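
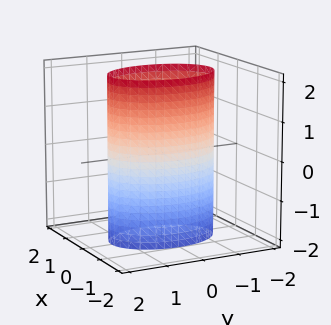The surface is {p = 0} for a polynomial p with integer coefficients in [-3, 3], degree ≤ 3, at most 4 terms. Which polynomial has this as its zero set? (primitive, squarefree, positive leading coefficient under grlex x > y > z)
2*x^2 + y^2 - 2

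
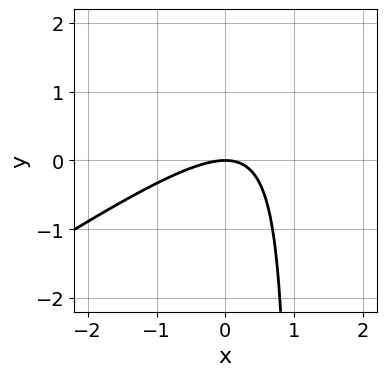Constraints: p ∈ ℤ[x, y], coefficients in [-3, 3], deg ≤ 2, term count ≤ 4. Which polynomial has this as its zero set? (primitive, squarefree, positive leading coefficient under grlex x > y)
2*x^2 - 3*x*y + 3*y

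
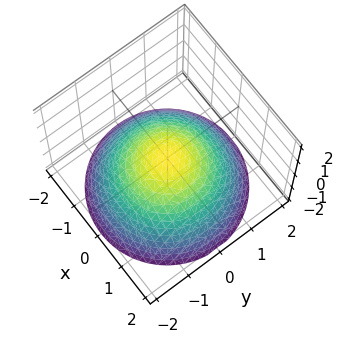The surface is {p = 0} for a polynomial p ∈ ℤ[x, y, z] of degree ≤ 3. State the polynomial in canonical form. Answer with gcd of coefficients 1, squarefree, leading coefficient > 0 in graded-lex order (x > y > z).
Degree: a single bowl opening along one axis; a quadric, so deg p = 2.
Symmetries: rotational symmetry about the z-axis ⇒ p depends on x, y only through x² + y².
Reading off the gridlines: one z-axis crossing is at z = 0; it crosses the x-axis at the gridline x = 0.
These observations pin down the coefficients.

x^2 + y^2 + 2*z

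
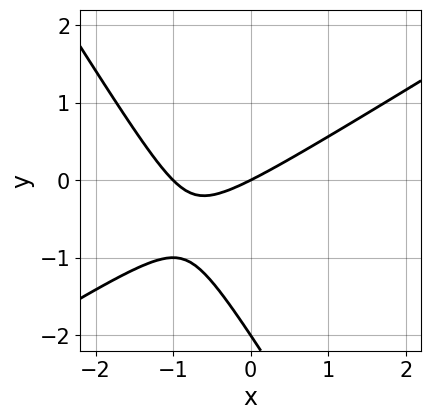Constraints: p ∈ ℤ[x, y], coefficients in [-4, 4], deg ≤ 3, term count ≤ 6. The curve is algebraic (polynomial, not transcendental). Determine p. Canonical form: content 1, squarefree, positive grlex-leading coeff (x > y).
x^2 - x*y - y^2 + x - 2*y

deg p = 2. A generic line meets the curve in up to 2 points.
Checking where it meets the axes: the y-axis gridline crossings are at y ∈ {-2, 0}; among the integer gridlines, it crosses the x-axis at x ∈ {-1, 0}.
These observations pin down the coefficients.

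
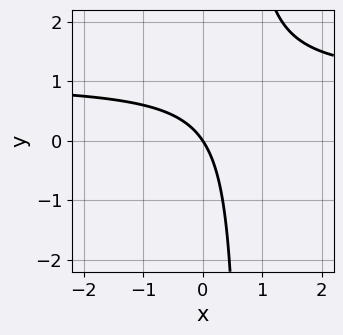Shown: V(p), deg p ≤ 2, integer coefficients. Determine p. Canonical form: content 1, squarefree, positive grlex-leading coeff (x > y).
3*x*y - 3*x - 2*y

First, deg p = 2.
Next, observable constraints: it crosses the y-axis at the gridline y = 0; one x-axis crossing is at x = 0.
Finally, putting this together gives p.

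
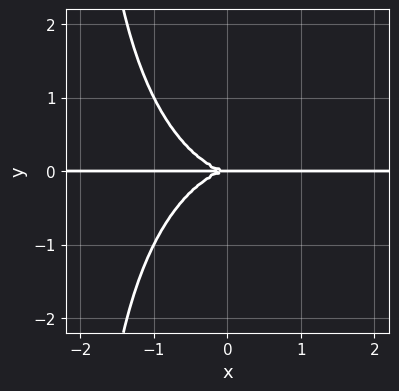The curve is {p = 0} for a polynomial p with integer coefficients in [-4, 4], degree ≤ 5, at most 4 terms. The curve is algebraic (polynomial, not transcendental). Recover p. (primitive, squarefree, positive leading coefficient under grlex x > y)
First, deg p = 4. No degree-3 curve has this shape.
Then, from the visible intercepts: the visible x-axis segment lies entirely on the curve; it crosses the y-axis at the gridline y = 0.
Finally, putting this together gives p.

x^3*y + x*y^3 + 2*y^3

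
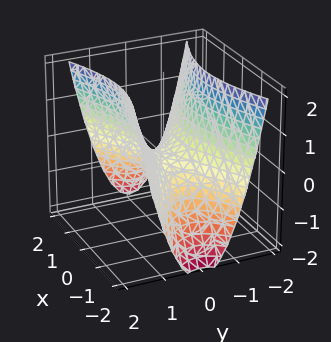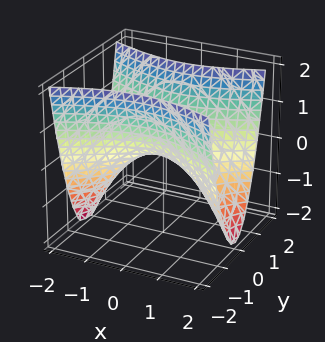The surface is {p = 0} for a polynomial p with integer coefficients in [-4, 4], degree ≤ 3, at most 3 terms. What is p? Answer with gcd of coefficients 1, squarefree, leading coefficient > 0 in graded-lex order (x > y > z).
x^2 - 3*y^2 + 2*z

deg p = 2.
Symmetries: the x ↦ −x reflection is a symmetry, so x appears only in even powers; the y ↦ −y reflection is a symmetry, so y appears only in even powers.
Observable constraints: one x-axis crossing is at x = 0; one z-axis crossing is at z = 0; it crosses the y-axis at the gridline y = 0.
Assembling these constraints gives the stated polynomial.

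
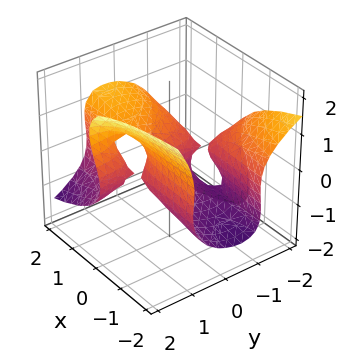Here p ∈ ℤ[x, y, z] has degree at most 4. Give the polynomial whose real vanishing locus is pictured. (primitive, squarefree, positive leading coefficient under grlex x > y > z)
deg p = 3.
Observable constraints: it crosses the x-axis at the gridline x = 0; it crosses the z-axis at the gridline z = 0.
These observations pin down the coefficients.

x*y^2 - y*z^2 + z^3 - x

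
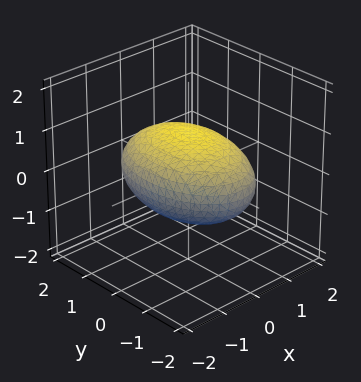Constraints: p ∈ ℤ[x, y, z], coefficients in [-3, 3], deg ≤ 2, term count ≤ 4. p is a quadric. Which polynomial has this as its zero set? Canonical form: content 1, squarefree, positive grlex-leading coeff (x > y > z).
2*x^2 + y^2 + 3*z^2 - 3

1. deg p = 2. A closed, bounded, convex surface; a quadric.
2. Symmetries: mirror symmetry y ↦ −y ⇒ only even powers of y; the z ↦ −z reflection is a symmetry, so z appears only in even powers; mirror symmetry x ↦ −x ⇒ only even powers of x.
3. Checking where it meets the axes: the z-axis gridline crossings are at z ∈ {-1, 1}.
4. These observations pin down the coefficients.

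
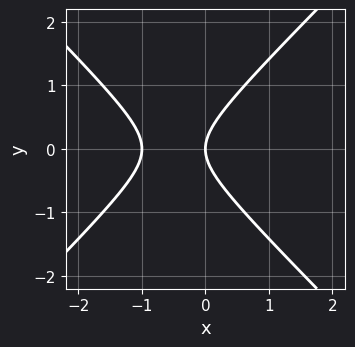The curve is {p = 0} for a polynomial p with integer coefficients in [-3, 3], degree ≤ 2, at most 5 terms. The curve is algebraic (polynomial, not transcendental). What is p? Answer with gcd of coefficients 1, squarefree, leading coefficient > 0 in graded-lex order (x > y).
Degree: the shape is more complex than any degree-1 curve, so deg p = 2.
Symmetries: mirror symmetry y ↦ −y ⇒ only even powers of y.
Against the integer gridlines: among the integer gridlines, it crosses the x-axis at x ∈ {-1, 0}; it crosses the y-axis at the gridline y = 0.
Fitting integer coefficients to these (and the overall shape) gives p.

x^2 - y^2 + x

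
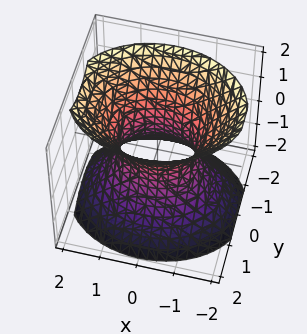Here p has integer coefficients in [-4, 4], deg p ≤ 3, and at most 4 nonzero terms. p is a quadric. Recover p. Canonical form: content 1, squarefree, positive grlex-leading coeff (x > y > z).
(a) deg p = 2. An hourglass — one-sheet hyperboloid; a quadric.
(b) Symmetries: the z ↦ −z reflection is a symmetry, so z appears only in even powers; it's symmetric under y → −y, forcing even powers of y; mirror symmetry x ↦ −x ⇒ only even powers of x.
(c) From the axis intercepts and sections: no z-intercept at any integer in the box; the x-axis gridline crossings are at x ∈ {-1, 1}.
(d) Fitting integer coefficients to these (and the overall shape) gives p.

2*x^2 + 3*y^2 - 2*z^2 - 2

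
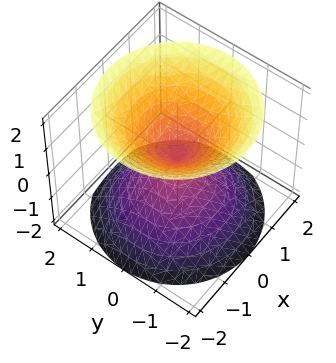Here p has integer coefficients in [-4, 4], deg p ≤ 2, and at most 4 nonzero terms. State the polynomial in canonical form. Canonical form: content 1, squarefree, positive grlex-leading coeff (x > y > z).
First, there are 2 components.
Next, the degree is 2 — two nappes meeting at a single point; a quadric.
Then, symmetries: mirror symmetry z ↦ −z ⇒ only even powers of z; rotational symmetry about the z-axis ⇒ p depends on x, y only through x² + y².
Then, against the integer gridlines: one y-axis crossing is at y = 0; it meets the x-axis at x = 0 (among the integer gridlines).
Finally, putting this together gives p.

x^2 + y^2 - z^2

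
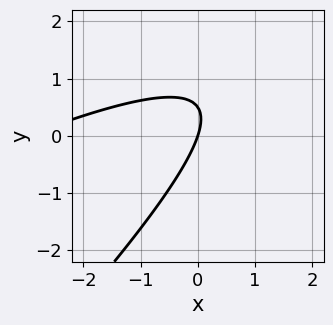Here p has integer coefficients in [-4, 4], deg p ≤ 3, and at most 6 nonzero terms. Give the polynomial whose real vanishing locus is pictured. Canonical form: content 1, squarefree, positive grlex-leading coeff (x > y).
First, deg p = 2.
Next, from the axis intercepts and sections: it crosses the y-axis at the gridline y = 0; one x-axis crossing is at x = 0.
Finally, solving for integer coefficients yields p as stated.

x^2 - 3*x*y + 2*y^2 + 3*x - y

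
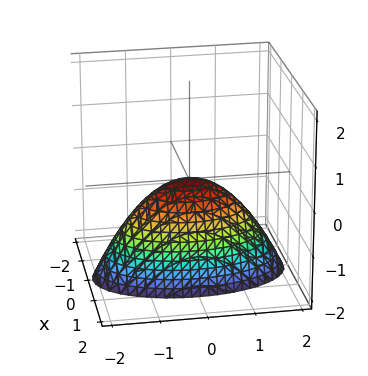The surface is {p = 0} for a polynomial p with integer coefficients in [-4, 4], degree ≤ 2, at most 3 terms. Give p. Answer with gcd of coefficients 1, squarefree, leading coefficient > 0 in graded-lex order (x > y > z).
3*x^2 + y^2 + 2*z

Degree: a paraboloid; a quadric, so deg p = 2.
Symmetries: the y ↦ −y reflection is a symmetry, so y appears only in even powers; the x ↦ −x reflection is a symmetry, so x appears only in even powers.
From the visible intercepts: it meets the x-axis at x = 0 (among the integer gridlines); one y-axis crossing is at y = 0; it meets the z-axis at z = 0 (among the integer gridlines).
Together with the visible shape, these determine p as stated.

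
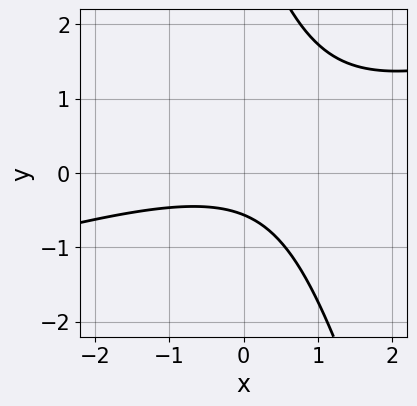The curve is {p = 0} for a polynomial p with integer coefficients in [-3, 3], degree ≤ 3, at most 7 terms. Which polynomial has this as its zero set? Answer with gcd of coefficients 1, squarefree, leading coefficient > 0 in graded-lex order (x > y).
x^2 - 3*x*y - y^2 + 3*y + 2

First, degree: the shape is more complex than any degree-1 curve, so deg p = 2.
Next, observable constraints: the curve avoids every integer x-axis point in the box.
Finally, these observations pin down the coefficients.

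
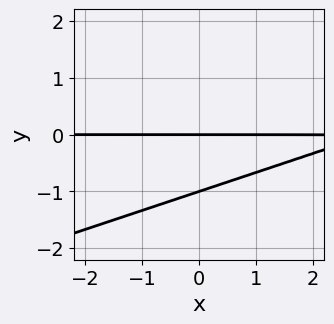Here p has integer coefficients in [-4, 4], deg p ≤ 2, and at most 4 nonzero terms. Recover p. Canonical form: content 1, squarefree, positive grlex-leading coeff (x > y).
x*y - 3*y^2 - 3*y

1. The degree is 2 — no degree-1 curve has this shape.
2. Against the integer gridlines: among the integer gridlines, it crosses the y-axis at y ∈ {-1, 0}; the visible x-axis segment lies entirely on the curve.
3. Matching integer coefficients to the picture gives p.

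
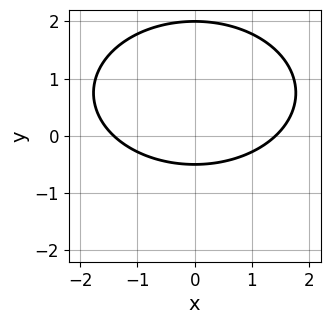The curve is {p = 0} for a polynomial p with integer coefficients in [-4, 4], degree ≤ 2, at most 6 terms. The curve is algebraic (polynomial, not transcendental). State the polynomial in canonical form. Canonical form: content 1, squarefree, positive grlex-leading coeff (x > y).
Degree: the shape is more complex than any degree-1 curve, so deg p = 2.
Symmetries: mirror symmetry x ↦ −x ⇒ only even powers of x.
Checking where it meets the axes: it meets the y-axis at y = 2 (among the integer gridlines).
Solving for integer coefficients yields p as stated.

x^2 + 2*y^2 - 3*y - 2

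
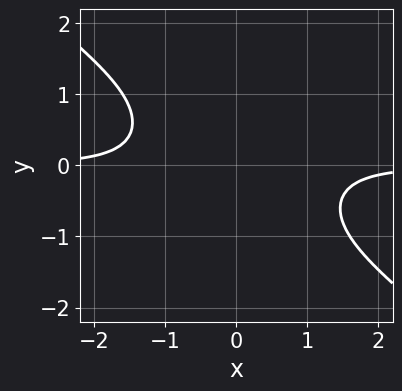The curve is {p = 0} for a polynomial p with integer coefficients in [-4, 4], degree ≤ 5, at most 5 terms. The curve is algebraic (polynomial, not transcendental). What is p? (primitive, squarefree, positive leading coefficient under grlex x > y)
First, degree: the shape is more complex than any degree-3 curve, so deg p = 4.
Next, checking where it meets the axes: no x-intercept at any integer in the box; the curve avoids every integer y-axis point in the box.
Finally, putting this together gives p.

3*x^3*y + 3*x^2*y^2 - x*y^3 + 3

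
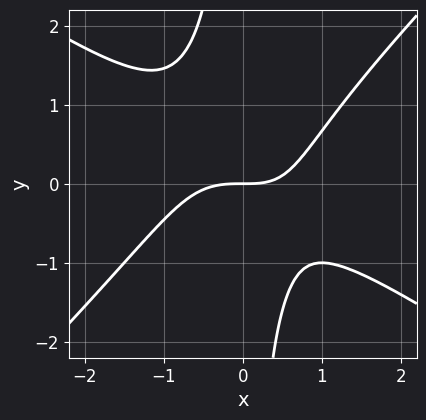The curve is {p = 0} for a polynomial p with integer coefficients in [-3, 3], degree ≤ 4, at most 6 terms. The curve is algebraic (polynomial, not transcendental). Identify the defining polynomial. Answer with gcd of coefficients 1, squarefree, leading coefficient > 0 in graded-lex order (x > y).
2*x^3 + x^2*y - 3*x*y^2 + x*y - 3*y

First, deg p = 3.
Next, observable constraints: it crosses the y-axis at the gridline y = 0; it meets the x-axis at x = 0 (among the integer gridlines).
Finally, together with the visible shape, these determine p as stated.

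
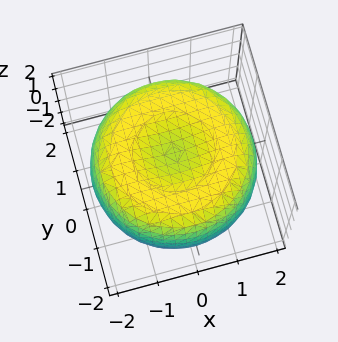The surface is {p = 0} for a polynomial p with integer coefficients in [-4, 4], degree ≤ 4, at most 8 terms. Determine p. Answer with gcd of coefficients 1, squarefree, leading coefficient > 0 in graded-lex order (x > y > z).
x^4 + 2*x^2*y^2 + y^4 - 3*x^2 - 3*y^2 + 3*z^2 - 3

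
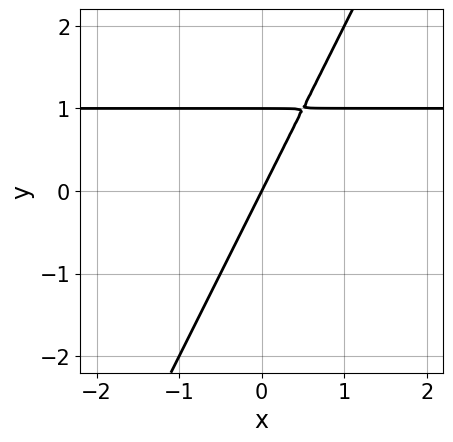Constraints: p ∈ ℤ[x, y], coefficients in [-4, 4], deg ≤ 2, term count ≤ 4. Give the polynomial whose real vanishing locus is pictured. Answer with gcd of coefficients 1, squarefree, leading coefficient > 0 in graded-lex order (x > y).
First, degree: a generic line meets the curve in up to 2 points, so deg p = 2.
Next, against the integer gridlines: the y-axis gridline crossings are at y ∈ {0, 1}; one x-axis crossing is at x = 0.
Finally, assembling these constraints gives the stated polynomial.

2*x*y - y^2 - 2*x + y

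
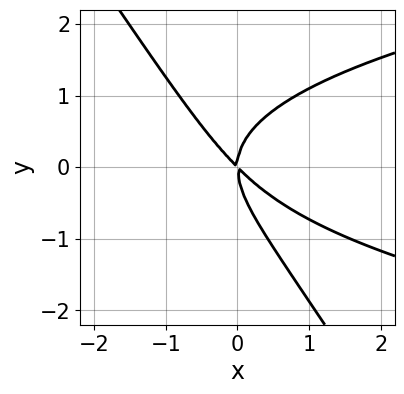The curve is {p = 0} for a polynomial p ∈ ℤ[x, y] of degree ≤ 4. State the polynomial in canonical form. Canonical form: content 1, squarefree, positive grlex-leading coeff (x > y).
1. deg p = 3. The shape is more complex than any degree-2 curve.
2. From the visible intercepts: one x-axis crossing is at x = 0; it crosses the y-axis at the gridline y = 0.
3. Putting this together gives p.

3*x*y^2 + 2*y^3 - 3*x^2 - 3*x*y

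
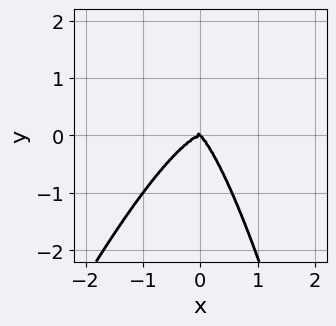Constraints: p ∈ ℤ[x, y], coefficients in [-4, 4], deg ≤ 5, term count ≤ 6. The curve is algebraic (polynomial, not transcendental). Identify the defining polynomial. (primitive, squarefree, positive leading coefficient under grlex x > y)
3*x^4 - x^3*y + x*y^2 + y^3

First, the degree is 4 — a generic line meets the curve in up to 4 points.
Next, checking where it meets the axes: it crosses the x-axis at the gridline x = 0; one y-axis crossing is at y = 0.
Finally, putting this together gives p.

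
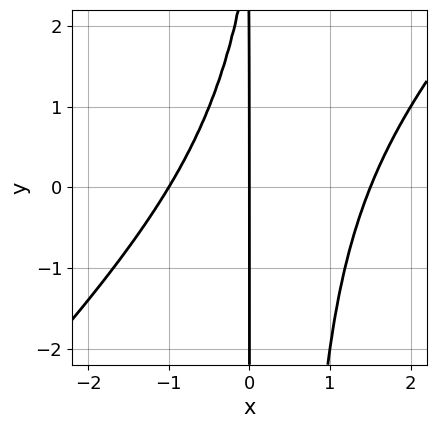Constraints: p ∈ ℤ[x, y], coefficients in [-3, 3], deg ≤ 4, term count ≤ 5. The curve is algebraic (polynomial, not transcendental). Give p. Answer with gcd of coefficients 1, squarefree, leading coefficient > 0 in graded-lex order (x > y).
(a) Degree: no degree-2 curve has this shape, so deg p = 3.
(b) From the visible intercepts: the visible y-axis segment lies entirely on the curve; among the integer gridlines, it crosses the x-axis at x ∈ {-1, 0}.
(c) Together with the visible shape, these determine p as stated.

2*x^3 - 2*x^2*y - x^2 + x*y - 3*x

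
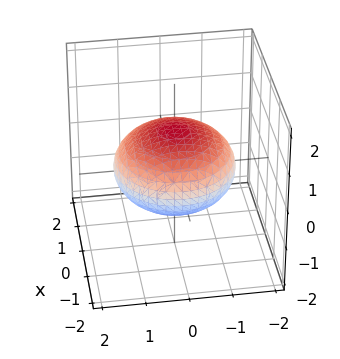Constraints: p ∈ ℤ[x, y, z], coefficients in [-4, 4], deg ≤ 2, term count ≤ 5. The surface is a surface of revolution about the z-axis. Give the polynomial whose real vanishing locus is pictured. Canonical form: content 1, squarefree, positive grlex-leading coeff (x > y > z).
x^2 + y^2 + 2*z^2 - 2

(a) deg p = 2. No degree-1 surface has this shape.
(b) Symmetry: the z-axis is an axis of rotation, so x and y enter only as x² + y².
(c) Against the integer gridlines: the z-axis gridline crossings are at z ∈ {-1, 1}; a circular section at z = 0 has radius between 1 and 2.
(d) Solving for integer coefficients yields p as stated.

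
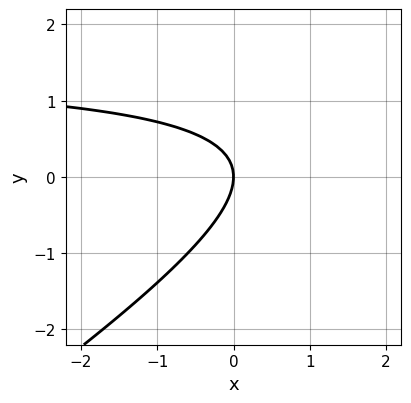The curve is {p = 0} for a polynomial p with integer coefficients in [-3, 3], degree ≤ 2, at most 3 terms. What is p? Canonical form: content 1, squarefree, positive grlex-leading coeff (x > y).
The degree is 2 — a generic line meets the curve in up to 2 points.
From the axis intercepts and sections: it crosses the y-axis at the gridline y = 0; it meets the x-axis at x = 0 (among the integer gridlines).
Together with the visible shape, these determine p as stated.

2*x*y - 3*y^2 - 3*x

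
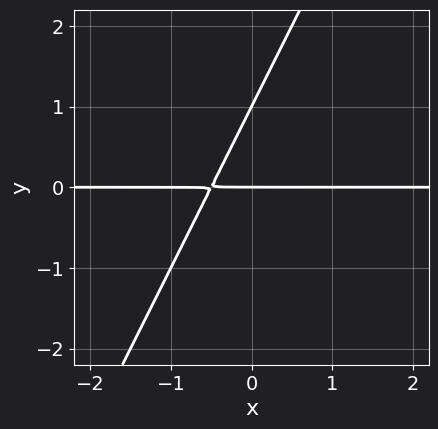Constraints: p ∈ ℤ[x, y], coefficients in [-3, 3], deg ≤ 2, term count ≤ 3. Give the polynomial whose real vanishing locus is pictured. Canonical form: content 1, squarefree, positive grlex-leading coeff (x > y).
2*x*y - y^2 + y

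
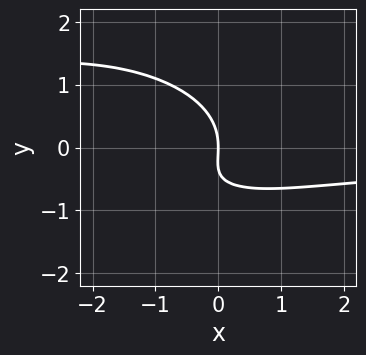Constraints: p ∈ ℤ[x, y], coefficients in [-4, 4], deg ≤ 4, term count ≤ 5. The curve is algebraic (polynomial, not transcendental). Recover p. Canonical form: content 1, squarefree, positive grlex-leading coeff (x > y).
deg p = 3. No degree-2 curve has this shape.
Observable constraints: one y-axis crossing is at y = 0; it meets the x-axis at x = 0 (among the integer gridlines).
These observations pin down the coefficients.

x^2*y + 3*y^3 + 3*x*y + y^2 + 3*x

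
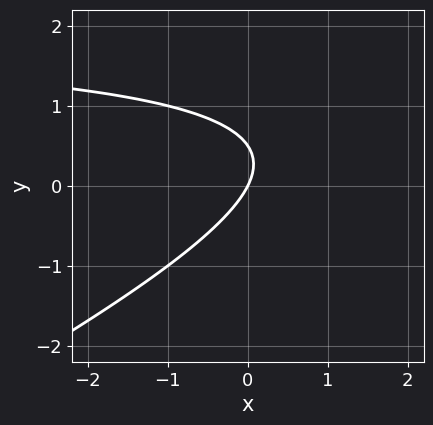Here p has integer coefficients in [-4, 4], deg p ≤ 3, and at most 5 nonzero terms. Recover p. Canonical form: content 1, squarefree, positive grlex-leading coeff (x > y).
First, deg p = 2. A generic line meets the curve in up to 2 points.
Then, against the integer gridlines: it crosses the y-axis at the gridline y = 0; one x-axis crossing is at x = 0.
Finally, the integer polynomial consistent with all of this is the stated p.

x*y - 2*y^2 - 2*x + y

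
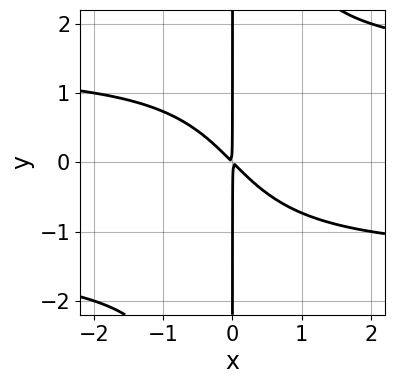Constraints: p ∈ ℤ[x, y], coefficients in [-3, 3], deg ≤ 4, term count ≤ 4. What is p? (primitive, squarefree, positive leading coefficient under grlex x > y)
First, the degree is 4 — no degree-3 curve has this shape.
Next, against the integer gridlines: the visible y-axis segment lies entirely on the curve.
Finally, matching integer coefficients to the picture gives p.

x^2*y^2 - 2*x^2 - 2*x*y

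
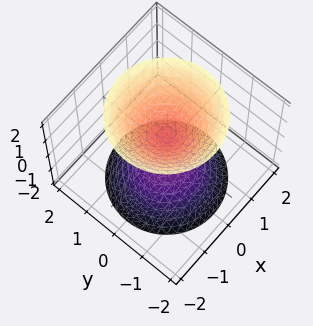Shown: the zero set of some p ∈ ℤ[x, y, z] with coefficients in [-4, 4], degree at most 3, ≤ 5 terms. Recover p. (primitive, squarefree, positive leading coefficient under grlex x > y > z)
First, I count 2 distinct pieces. They look like related sheets of one shape, so recover p as a whole.
Then, the degree is 2 — no degree-1 surface has this shape.
Then, by symmetry, every cross-section ⟂ z is a circle, so x, y appear only via x² + y².
Next, reading off the gridlines: the surface avoids every integer x-axis point in the box; it misses every integer gridline on the y-axis.
Finally, fitting integer coefficients to these (and the overall shape) gives p.

3*x^2 + 3*y^2 - 2*z^2 + 1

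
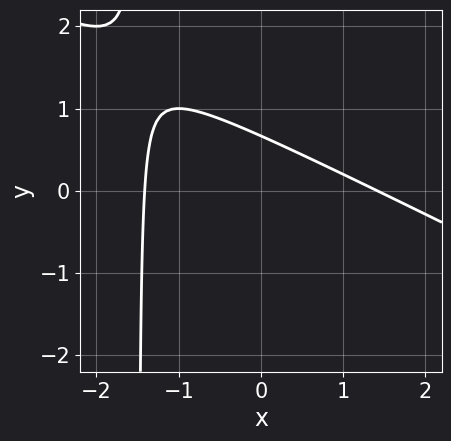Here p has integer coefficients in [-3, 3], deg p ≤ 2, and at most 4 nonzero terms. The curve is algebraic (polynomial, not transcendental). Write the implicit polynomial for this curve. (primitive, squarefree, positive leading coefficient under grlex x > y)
x^2 + 2*x*y + 3*y - 2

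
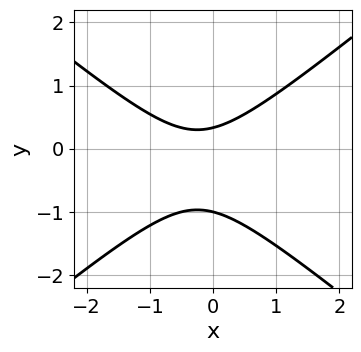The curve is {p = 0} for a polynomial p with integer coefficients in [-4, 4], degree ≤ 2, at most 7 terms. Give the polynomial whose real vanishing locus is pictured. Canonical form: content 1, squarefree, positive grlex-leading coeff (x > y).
1. The degree is 2 — the shape is more complex than any degree-1 curve.
2. Reading off the gridlines: it misses every integer gridline on the x-axis; it meets the y-axis at y = -1 (among the integer gridlines).
3. Putting this together gives p.

2*x^2 - 3*y^2 + x - 2*y + 1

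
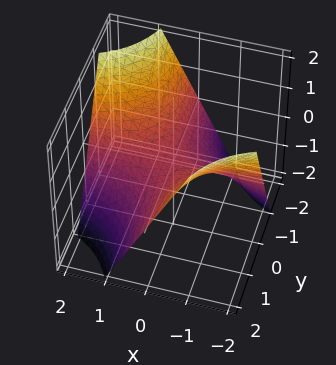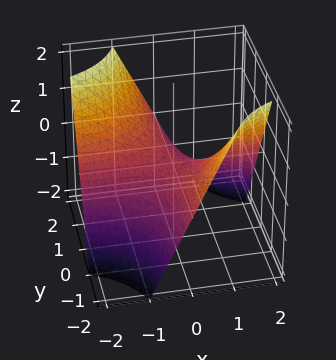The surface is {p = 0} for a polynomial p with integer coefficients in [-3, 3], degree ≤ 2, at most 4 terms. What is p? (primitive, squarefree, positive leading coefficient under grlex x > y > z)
First, deg p = 2. A saddle surface; a quadric.
Next, checking where it meets the axes: the visible x-axis segment lies entirely on the surface; it meets the z-axis at z = 0 (among the integer gridlines).
Finally, together with the visible shape, these determine p as stated. Check: (0, 2, 0) on the y-axis lies on the surface, and p(0, 2, 0) = 0. ✓

x*y + z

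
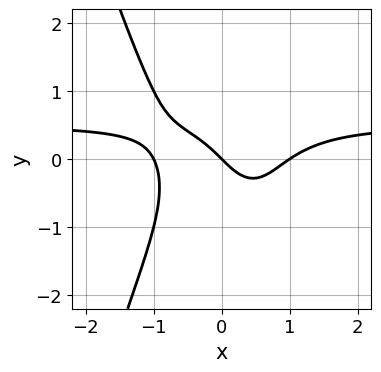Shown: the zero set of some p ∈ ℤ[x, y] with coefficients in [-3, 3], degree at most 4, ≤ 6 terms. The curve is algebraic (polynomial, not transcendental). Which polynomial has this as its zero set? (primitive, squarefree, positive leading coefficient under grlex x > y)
Degree: the shape is more complex than any degree-3 curve, so deg p = 4.
From the axis intercepts and sections: it crosses the y-axis at the gridline y = 0; among the integer gridlines, it crosses the x-axis at x ∈ {-1, 0, 1}.
Together with the visible shape, these determine p as stated.

2*x^3*y - x^3 + y^3 + x + y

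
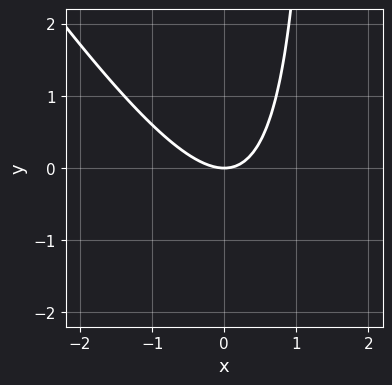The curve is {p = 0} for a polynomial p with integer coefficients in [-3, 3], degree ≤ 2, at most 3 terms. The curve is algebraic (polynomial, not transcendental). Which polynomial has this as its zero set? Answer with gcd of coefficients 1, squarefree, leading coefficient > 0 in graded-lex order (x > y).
3*x^2 + 2*x*y - 3*y

Degree: the shape is more complex than any degree-1 curve, so deg p = 2.
Against the integer gridlines: it meets the x-axis at x = 0 (among the integer gridlines); one y-axis crossing is at y = 0.
Assembling these constraints gives the stated polynomial.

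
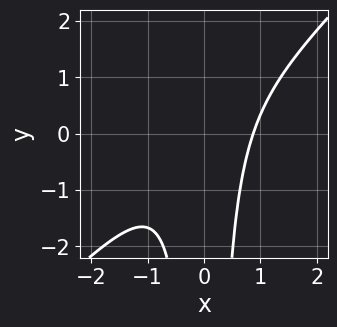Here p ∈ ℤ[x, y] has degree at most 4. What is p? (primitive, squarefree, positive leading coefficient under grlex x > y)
3*x^3 - 3*x^2*y - 2

First, degree: a generic line meets the curve in up to 3 points, so deg p = 3.
Then, observable constraints: it misses every integer gridline on the y-axis.
Finally, these observations pin down the coefficients.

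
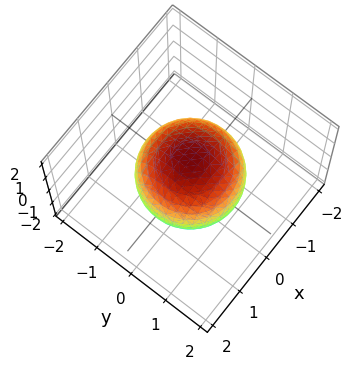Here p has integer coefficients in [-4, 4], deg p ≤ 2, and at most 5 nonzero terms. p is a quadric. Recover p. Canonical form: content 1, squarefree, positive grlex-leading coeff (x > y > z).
1. deg p = 2. Bounded and convex; a quadric.
2. By symmetry, every cross-section ⟂ z is a circle, so x, y appear only via x² + y²; mirror symmetry z ↦ −z ⇒ only even powers of z.
3. Against the integer gridlines: a circular section at z = 0 has radius between 1 and 2.
4. Putting this together gives p.

2*x^2 + 2*y^2 + 2*z^2 - 3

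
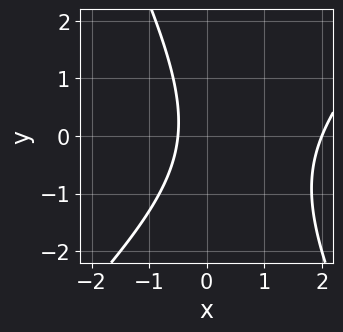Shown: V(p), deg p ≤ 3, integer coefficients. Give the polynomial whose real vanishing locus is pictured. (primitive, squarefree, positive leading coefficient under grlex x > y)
1. Degree: the shape is more complex than any degree-1 curve, so deg p = 2.
2. Observable constraints: it meets the x-axis at x = 2 (among the integer gridlines); the curve avoids every integer y-axis point in the box.
3. Assembling these constraints gives the stated polynomial.

2*x^2 - x*y - y^2 - 3*x - 2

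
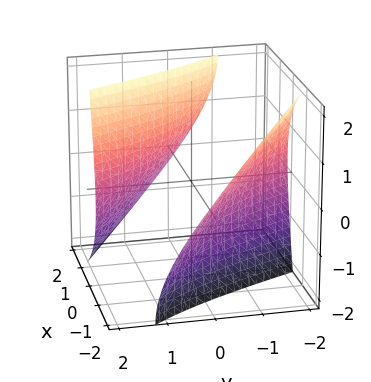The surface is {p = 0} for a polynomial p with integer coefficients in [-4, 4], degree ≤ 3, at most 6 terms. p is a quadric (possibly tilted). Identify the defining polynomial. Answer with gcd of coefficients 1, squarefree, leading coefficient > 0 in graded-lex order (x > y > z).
x^2 + 3*x*y + 2*x*z + y^2 - z^2 - 3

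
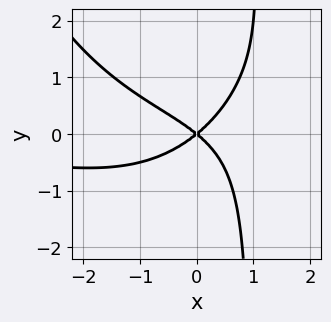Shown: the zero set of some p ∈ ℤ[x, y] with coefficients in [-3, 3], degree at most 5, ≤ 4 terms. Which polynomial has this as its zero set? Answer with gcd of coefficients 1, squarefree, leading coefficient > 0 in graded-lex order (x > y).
x^3*y - 3*x*y^2 - 2*x^2 + 3*y^2

First, the degree is 4 — the shape is more complex than any degree-3 curve.
Then, against the integer gridlines: one x-axis crossing is at x = 0; it meets the y-axis at y = 0 (among the integer gridlines).
Finally, matching integer coefficients to the picture gives p.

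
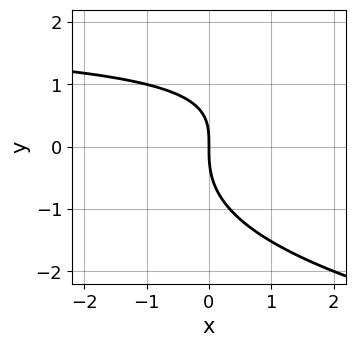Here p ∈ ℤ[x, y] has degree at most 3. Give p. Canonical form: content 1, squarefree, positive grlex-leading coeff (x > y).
y^3 - x*y + 2*x

deg p = 3.
From the visible intercepts: it crosses the x-axis at the gridline x = 0; one y-axis crossing is at y = 0.
The integer polynomial consistent with all of this is the stated p.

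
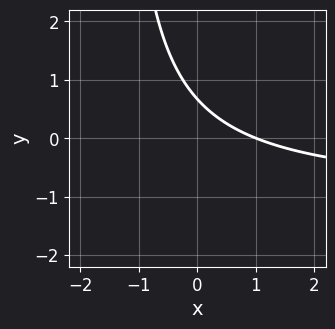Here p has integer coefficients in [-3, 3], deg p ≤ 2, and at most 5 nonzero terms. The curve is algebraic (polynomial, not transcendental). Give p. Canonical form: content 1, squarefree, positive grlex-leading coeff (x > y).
First, deg p = 2. No degree-1 curve has this shape.
Then, observable constraints: it crosses the x-axis at the gridline x = 1.
Finally, the integer polynomial consistent with all of this is the stated p.

2*x*y + 2*x + 3*y - 2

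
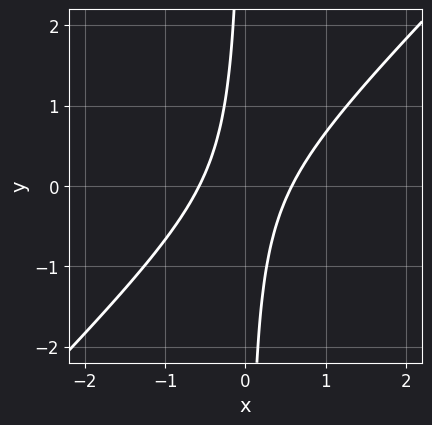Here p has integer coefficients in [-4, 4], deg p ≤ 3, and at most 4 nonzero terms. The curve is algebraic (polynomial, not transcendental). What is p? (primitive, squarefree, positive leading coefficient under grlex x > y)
(a) deg p = 2. A generic line meets the curve in up to 2 points.
(b) From the visible intercepts: no y-intercept at any integer in the box.
(c) Assembling these constraints gives the stated polynomial.

3*x^2 - 3*x*y - 1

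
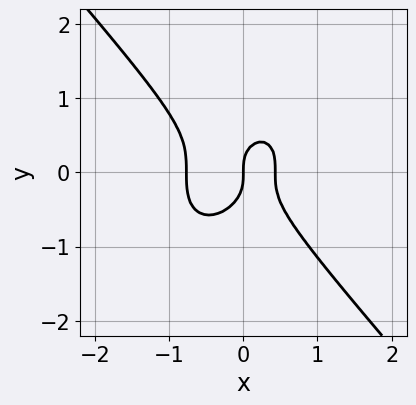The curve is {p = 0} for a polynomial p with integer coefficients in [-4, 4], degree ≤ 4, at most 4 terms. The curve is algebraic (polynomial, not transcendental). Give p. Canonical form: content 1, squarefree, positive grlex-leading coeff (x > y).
3*x^3 + 2*y^3 + x^2 - x

1. The degree is 3 — the shape is more complex than any degree-2 curve.
2. Observable constraints: it meets the x-axis at x = 0 (among the integer gridlines); it crosses the y-axis at the gridline y = 0.
3. Fitting integer coefficients to these (and the overall shape) gives p.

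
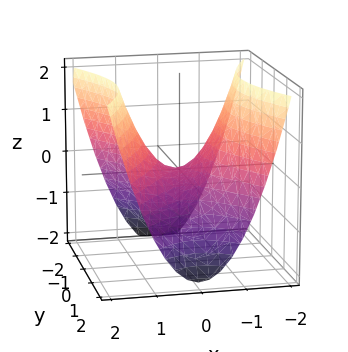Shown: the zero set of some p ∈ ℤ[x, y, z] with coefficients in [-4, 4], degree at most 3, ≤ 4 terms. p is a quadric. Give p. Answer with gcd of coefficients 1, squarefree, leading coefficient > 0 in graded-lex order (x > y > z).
2*x^2 - y^2 - 2*z

First, deg p = 2.
Next, symmetries: the x ↦ −x reflection is a symmetry, so x appears only in even powers; mirror symmetry y ↦ −y ⇒ only even powers of y.
Next, against the integer gridlines: it crosses the z-axis at the gridline z = 0; one x-axis crossing is at x = 0; it crosses the y-axis at the gridline y = 0.
Finally, fitting integer coefficients to these (and the overall shape) gives p.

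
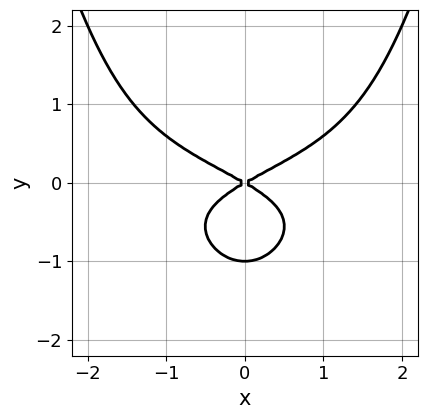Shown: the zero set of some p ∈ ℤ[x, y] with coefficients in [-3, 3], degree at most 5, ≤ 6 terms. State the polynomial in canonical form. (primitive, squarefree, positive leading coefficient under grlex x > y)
2*x^2*y^2 - 3*y^3 + x^2 - 3*y^2

1. The degree is 4 — the shape is more complex than any degree-3 curve.
2. Symmetries: it's symmetric under x → −x, forcing even powers of x.
3. From the axis intercepts and sections: one x-axis crossing is at x = 0; among the integer gridlines, it crosses the y-axis at y ∈ {-1, 0}.
4. The integer polynomial consistent with all of this is the stated p.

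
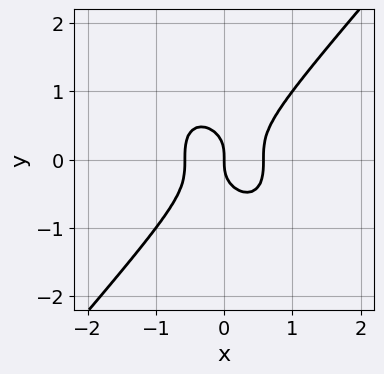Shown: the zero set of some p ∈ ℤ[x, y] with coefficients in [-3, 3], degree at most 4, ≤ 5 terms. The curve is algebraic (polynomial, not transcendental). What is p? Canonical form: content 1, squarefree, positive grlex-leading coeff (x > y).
3*x^3 - 2*y^3 - x

(a) deg p = 3. A generic line meets the curve in up to 3 points.
(b) From the visible intercepts: it crosses the y-axis at the gridline y = 0; one x-axis crossing is at x = 0.
(c) The integer polynomial consistent with all of this is the stated p.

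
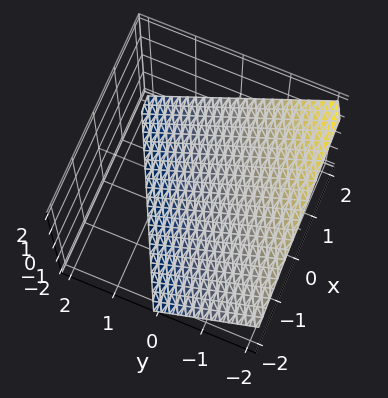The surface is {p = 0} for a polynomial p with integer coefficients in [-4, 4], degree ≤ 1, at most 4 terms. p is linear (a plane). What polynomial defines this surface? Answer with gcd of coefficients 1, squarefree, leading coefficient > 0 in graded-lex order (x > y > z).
(a) deg p = 1. Every cross-section is a straight line — this is a plane.
(b) Against the integer gridlines: it meets the z-axis at z = -1 (among the integer gridlines); it crosses the y-axis at the gridline y = -1; one x-axis crossing is at x = 2.
(c) Assembling these constraints gives the stated polynomial.

x - 2*y - 2*z - 2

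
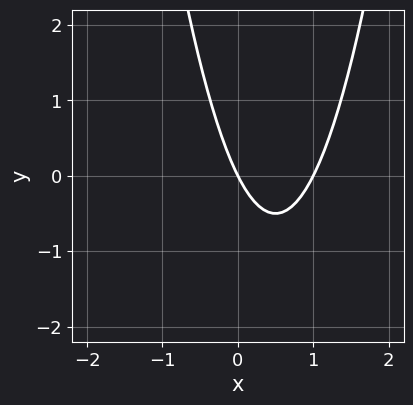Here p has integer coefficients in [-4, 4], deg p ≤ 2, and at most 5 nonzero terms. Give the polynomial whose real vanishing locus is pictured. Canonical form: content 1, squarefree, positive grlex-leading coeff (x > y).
2*x^2 - 2*x - y

1. The degree is 2 — no degree-1 curve has this shape.
2. Observable constraints: among the integer gridlines, it crosses the x-axis at x ∈ {0, 1}; it crosses the y-axis at the gridline y = 0.
3. Solving for integer coefficients yields p as stated.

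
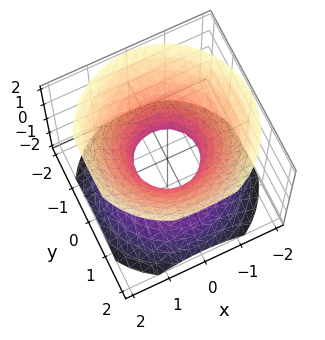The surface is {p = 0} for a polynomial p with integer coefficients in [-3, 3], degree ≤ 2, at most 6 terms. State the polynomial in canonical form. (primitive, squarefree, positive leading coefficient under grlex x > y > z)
3*x^2 + 3*y^2 - 3*z^2 - 2

First, deg p = 2. One connected sheet with a waist; a quadric.
Then, symmetries: the surface is invariant under rotation about z: p = q(x² + y², z); it's symmetric under z → −z, forcing even powers of z.
Then, from the visible intercepts: a circular section at z = 1 has radius between 1 and 2; no z-intercept at any integer in the box.
Finally, the integer polynomial consistent with all of this is the stated p.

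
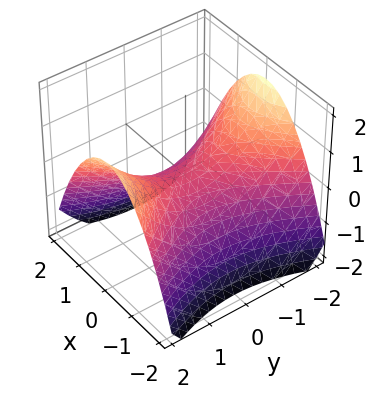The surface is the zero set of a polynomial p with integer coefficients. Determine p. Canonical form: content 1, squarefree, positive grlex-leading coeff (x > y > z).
2*x^2 - y^2 + 3*z

First, deg p = 2. A saddle surface; a quadric.
Next, symmetries: the x ↦ −x reflection is a symmetry, so x appears only in even powers; the y ↦ −y reflection is a symmetry, so y appears only in even powers.
Then, observable constraints: it crosses the z-axis at the gridline z = 0; it crosses the x-axis at the gridline x = 0; it meets the y-axis at y = 0 (among the integer gridlines).
Finally, these observations pin down the coefficients.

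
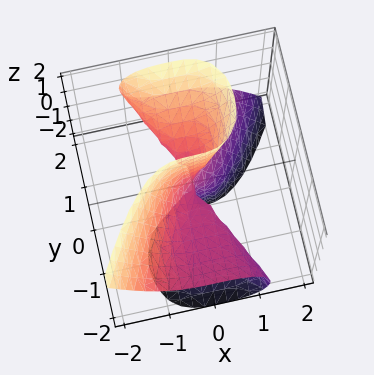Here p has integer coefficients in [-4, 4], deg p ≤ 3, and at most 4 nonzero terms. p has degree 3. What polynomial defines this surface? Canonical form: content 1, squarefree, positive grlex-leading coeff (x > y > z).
3*x^3 + 2*y^2*z - 2*y*z^2

1. deg p = 3.
2. Observable constraints: every point of the z-axis in the box is on the surface; every point of the y-axis in the box is on the surface; one x-axis crossing is at x = 0.
3. Matching integer coefficients to the picture gives p.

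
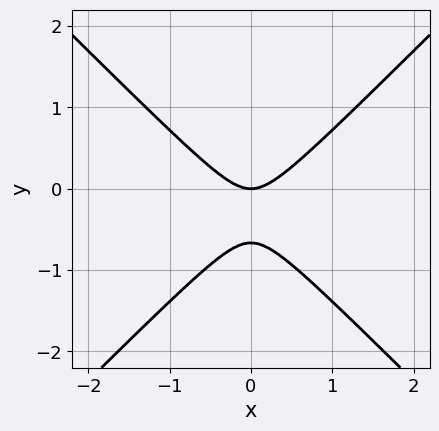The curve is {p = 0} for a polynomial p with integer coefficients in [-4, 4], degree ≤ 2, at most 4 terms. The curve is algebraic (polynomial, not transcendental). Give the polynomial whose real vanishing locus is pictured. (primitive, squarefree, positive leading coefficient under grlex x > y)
3*x^2 - 3*y^2 - 2*y

1. The degree is 2 — no degree-1 curve has this shape.
2. Symmetries: mirror symmetry x ↦ −x ⇒ only even powers of x.
3. Observable constraints: it meets the x-axis at x = 0 (among the integer gridlines); it crosses the y-axis at the gridline y = 0.
4. These observations pin down the coefficients.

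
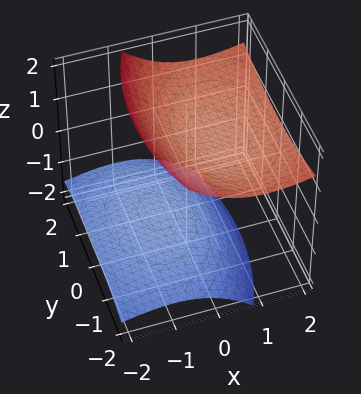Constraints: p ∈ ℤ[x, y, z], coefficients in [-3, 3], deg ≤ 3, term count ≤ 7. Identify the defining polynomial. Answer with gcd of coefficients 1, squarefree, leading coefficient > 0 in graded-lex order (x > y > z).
2*x^2 - 3*x*z + y^2 - 3*z^2 + 3

First, there are 2 components.
Then, the degree is 2 — a generic line meets the surface in up to 2 points.
Next, reading off the gridlines: among the integer gridlines, it crosses the z-axis at z ∈ {-1, 1}; no y-intercept at any integer in the box.
Finally, the integer polynomial consistent with all of this is the stated p.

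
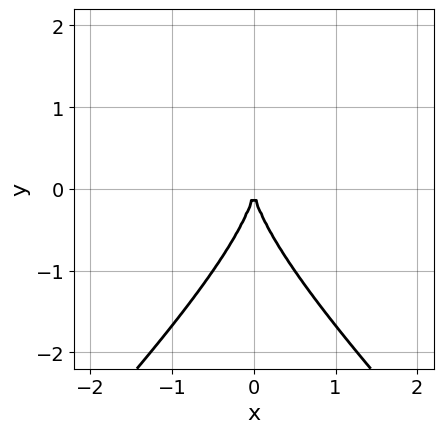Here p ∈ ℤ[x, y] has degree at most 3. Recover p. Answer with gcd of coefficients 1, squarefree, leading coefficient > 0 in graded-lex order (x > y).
deg p = 3. A generic line meets the curve in up to 3 points.
Symmetries: it's symmetric under x → −x, forcing even powers of x.
Observable constraints: one x-axis crossing is at x = 0; one y-axis crossing is at y = 0.
Solving for integer coefficients yields p as stated.

x^2*y - y^3 - 3*x^2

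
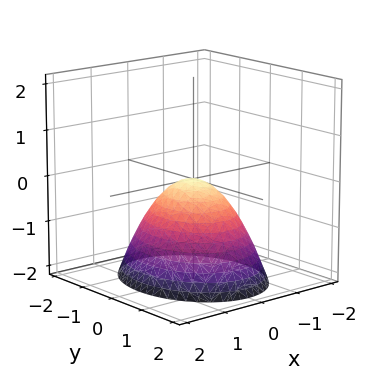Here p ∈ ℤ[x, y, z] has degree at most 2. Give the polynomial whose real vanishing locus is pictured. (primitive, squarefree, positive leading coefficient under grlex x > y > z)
3*x^2 + 2*y^2 + 3*z

(a) The degree is 2 — a single bowl opening along one axis; a quadric.
(b) Symmetries: the x ↦ −x reflection is a symmetry, so x appears only in even powers; the y ↦ −y reflection is a symmetry, so y appears only in even powers.
(c) Reading off the gridlines: it meets the x-axis at x = 0 (among the integer gridlines); it crosses the y-axis at the gridline y = 0.
(d) These observations pin down the coefficients.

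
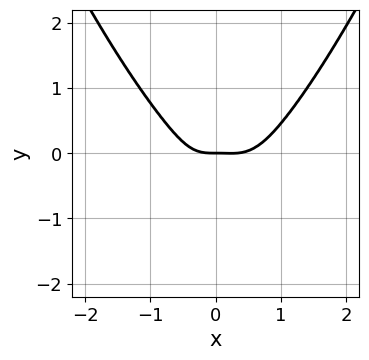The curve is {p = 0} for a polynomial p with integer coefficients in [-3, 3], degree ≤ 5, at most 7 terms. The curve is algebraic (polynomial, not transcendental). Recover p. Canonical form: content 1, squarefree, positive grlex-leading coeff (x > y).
Degree: the shape is more complex than any degree-3 curve, so deg p = 4.
Reading off the gridlines: it meets the y-axis at y = 0 (among the integer gridlines); it crosses the x-axis at the gridline x = 0.
Assembling these constraints gives the stated polynomial.

3*x^4 - x^3 - 3*x^2*y - 2*y^3 - y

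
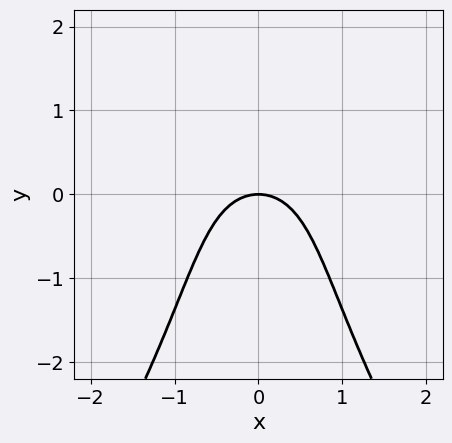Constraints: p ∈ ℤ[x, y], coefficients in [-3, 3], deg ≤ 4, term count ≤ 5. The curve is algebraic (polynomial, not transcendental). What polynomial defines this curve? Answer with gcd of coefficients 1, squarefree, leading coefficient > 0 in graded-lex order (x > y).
First, the degree is 4 — no degree-3 curve has this shape.
Next, symmetries: the x ↦ −x reflection is a symmetry, so x appears only in even powers.
Next, checking where it meets the axes: it meets the x-axis at x = 0 (among the integer gridlines); it meets the y-axis at y = 0 (among the integer gridlines).
Finally, putting this together gives p.

3*x^4 - x^2*y^2 + 3*x^2 + 3*y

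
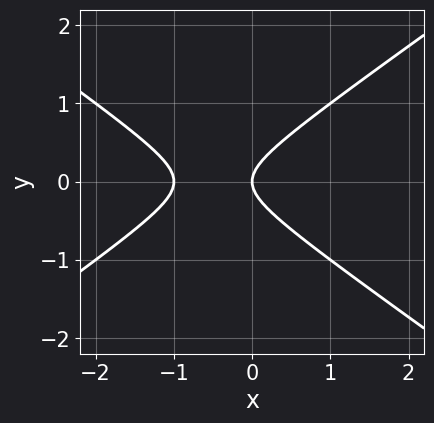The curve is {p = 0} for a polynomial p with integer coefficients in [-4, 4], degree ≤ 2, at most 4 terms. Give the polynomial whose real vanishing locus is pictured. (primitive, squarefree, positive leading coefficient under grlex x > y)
(a) Degree: the shape is more complex than any degree-1 curve, so deg p = 2.
(b) Symmetries: it's symmetric under y → −y, forcing even powers of y.
(c) Against the integer gridlines: one y-axis crossing is at y = 0; the x-axis gridline crossings are at x ∈ {-1, 0}.
(d) Putting this together gives p.

x^2 - 2*y^2 + x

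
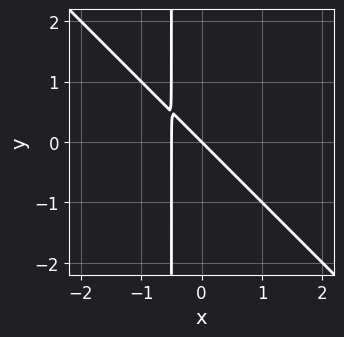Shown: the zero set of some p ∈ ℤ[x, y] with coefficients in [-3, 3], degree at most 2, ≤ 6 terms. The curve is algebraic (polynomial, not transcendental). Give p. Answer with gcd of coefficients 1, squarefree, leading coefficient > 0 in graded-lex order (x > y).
2*x^2 + 2*x*y + x + y

(a) The degree is 2 — no degree-1 curve has this shape.
(b) Observable constraints: it meets the x-axis at x = 0 (among the integer gridlines); one y-axis crossing is at y = 0.
(c) Fitting integer coefficients to these (and the overall shape) gives p.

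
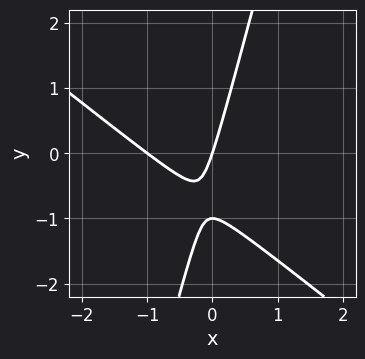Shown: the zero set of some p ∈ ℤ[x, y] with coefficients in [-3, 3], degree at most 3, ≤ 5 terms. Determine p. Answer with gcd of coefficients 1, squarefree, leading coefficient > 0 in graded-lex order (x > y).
First, deg p = 2. No degree-1 curve has this shape.
Next, observable constraints: among the integer gridlines, it crosses the x-axis at x ∈ {-1, 0}; the y-axis gridline crossings are at y ∈ {-1, 0}.
Finally, these observations pin down the coefficients.

3*x^2 + 3*x*y - y^2 + 3*x - y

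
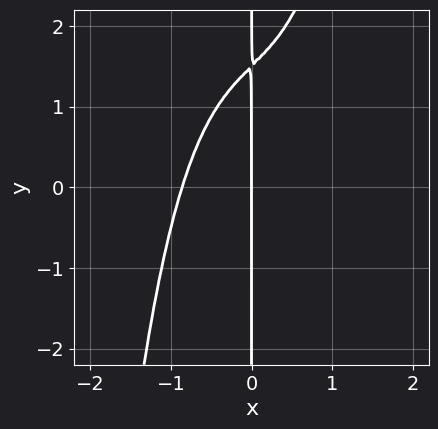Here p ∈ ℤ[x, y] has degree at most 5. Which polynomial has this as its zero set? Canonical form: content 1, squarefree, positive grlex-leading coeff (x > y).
(a) The degree is 4 — no degree-3 curve has this shape.
(b) Reading off the gridlines: one x-axis crossing is at x = 0; the visible y-axis segment lies entirely on the curve.
(c) Fitting integer coefficients to these (and the overall shape) gives p.

2*x^4 + 2*x^2 - 2*x*y + 3*x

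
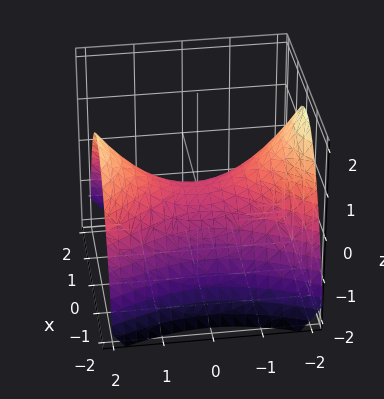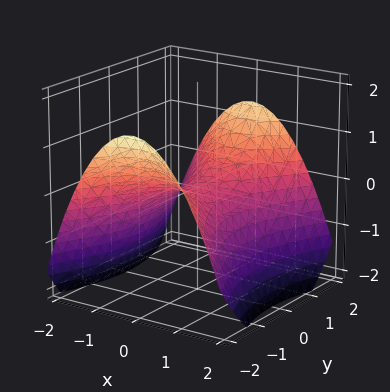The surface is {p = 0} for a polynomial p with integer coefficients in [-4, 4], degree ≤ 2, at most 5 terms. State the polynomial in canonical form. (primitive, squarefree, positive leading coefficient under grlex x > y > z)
2*x^2 - y^2 + 3*z

deg p = 2. A saddle surface; a quadric.
Symmetries: it's symmetric under x → −x, forcing even powers of x; the y ↦ −y reflection is a symmetry, so y appears only in even powers.
Observable constraints: it meets the y-axis at y = 0 (among the integer gridlines); it meets the z-axis at z = 0 (among the integer gridlines).
Fitting integer coefficients to these (and the overall shape) gives p.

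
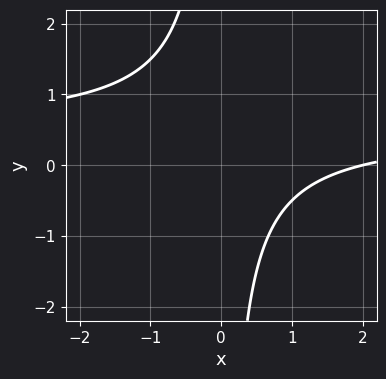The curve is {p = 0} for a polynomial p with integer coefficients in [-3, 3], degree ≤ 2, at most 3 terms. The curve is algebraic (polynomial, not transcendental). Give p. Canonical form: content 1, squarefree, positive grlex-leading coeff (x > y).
2*x*y - x + 2

The degree is 2 — a generic line meets the curve in up to 2 points.
Against the integer gridlines: the curve avoids every integer y-axis point in the box; it meets the x-axis at x = 2 (among the integer gridlines).
Together with the visible shape, these determine p as stated.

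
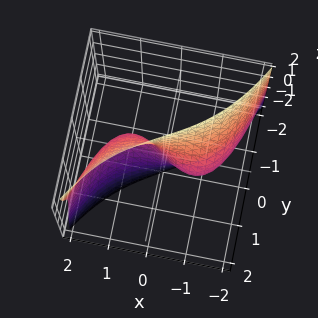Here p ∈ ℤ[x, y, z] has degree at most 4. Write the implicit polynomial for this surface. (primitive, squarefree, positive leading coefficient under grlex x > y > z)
First, degree: a generic line meets the surface in up to 3 points, so deg p = 3.
Next, against the integer gridlines: one y-axis crossing is at y = 0; one x-axis crossing is at x = 0; the visible z-axis segment lies entirely on the surface.
Finally, solving for integer coefficients yields p as stated.

x^3 + 2*x*z^2 - 2*y*z^2 - 2*x - 3*y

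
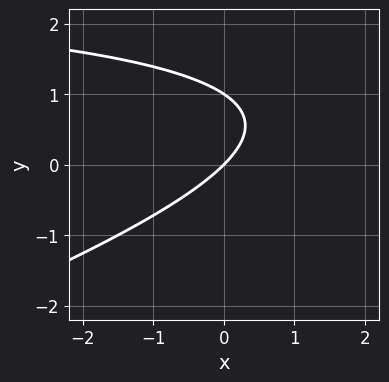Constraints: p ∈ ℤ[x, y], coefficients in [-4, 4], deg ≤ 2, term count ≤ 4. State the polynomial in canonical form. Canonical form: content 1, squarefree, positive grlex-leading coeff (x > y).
x*y - 3*y^2 - 3*x + 3*y

(a) deg p = 2. No degree-1 curve has this shape.
(b) From the axis intercepts and sections: the y-axis gridline crossings are at y ∈ {0, 1}; one x-axis crossing is at x = 0.
(c) Together with the visible shape, these determine p as stated.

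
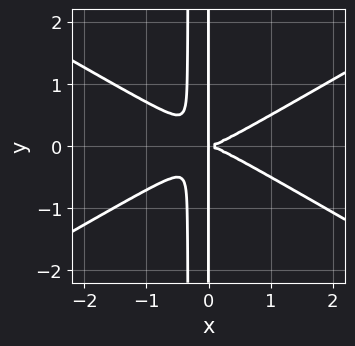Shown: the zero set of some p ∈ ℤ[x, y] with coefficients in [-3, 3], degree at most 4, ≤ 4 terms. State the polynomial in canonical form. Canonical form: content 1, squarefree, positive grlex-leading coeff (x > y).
First, deg p = 4. No degree-3 curve has this shape.
Next, symmetries: it's symmetric under y → −y, forcing even powers of y.
Then, from the axis intercepts and sections: every point of the y-axis in the box is on the curve.
Finally, the integer polynomial consistent with all of this is the stated p.

x^4 - 3*x^2*y^2 - x*y^2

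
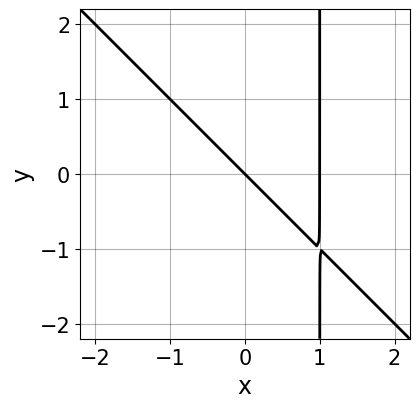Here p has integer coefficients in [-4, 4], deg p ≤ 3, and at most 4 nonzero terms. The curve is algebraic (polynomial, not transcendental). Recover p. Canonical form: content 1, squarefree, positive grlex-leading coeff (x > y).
x^2 + x*y - x - y

First, the degree is 2 — the shape is more complex than any degree-1 curve.
Then, against the integer gridlines: among the integer gridlines, it crosses the x-axis at x ∈ {0, 1}; it crosses the y-axis at the gridline y = 0.
Finally, assembling these constraints gives the stated polynomial.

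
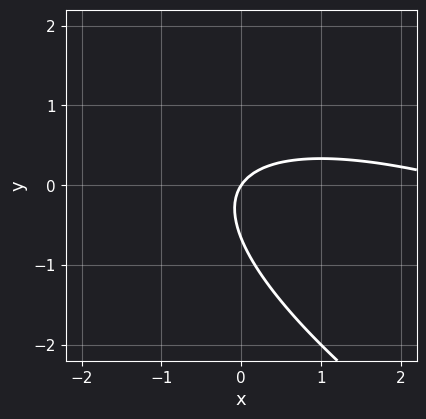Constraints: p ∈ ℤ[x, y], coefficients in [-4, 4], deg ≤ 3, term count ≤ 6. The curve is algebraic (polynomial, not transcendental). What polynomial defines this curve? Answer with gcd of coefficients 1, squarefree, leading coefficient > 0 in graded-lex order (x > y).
x^2 + 3*x*y + 3*y^2 - 3*x + 2*y

1. The degree is 2 — the shape is more complex than any degree-1 curve.
2. From the visible intercepts: one y-axis crossing is at y = 0; it meets the x-axis at x = 0 (among the integer gridlines).
3. Together with the visible shape, these determine p as stated.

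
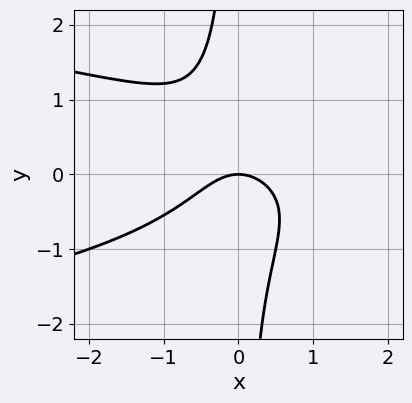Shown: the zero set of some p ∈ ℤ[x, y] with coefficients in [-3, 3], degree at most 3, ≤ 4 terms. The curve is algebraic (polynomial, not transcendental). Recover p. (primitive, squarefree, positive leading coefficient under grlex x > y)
First, the degree is 3 — the shape is more complex than any degree-2 curve.
Next, against the integer gridlines: one y-axis crossing is at y = 0; it crosses the x-axis at the gridline x = 0.
Finally, assembling these constraints gives the stated polynomial.

3*x*y^2 + 2*x^2 + 2*y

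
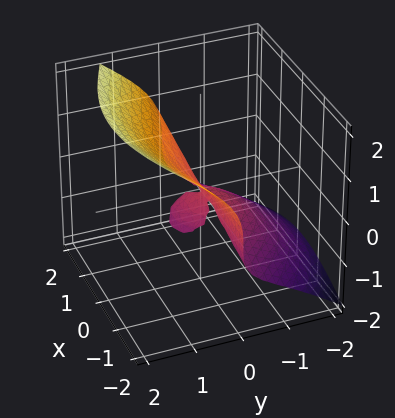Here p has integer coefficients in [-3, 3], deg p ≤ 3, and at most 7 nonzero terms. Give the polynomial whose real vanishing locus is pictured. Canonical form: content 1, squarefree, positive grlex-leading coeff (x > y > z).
(a) Degree: no degree-2 surface has this shape, so deg p = 3.
(b) Reading off the gridlines: the visible x-axis segment lies entirely on the surface; one z-axis crossing is at z = 0.
(c) Assembling these constraints gives the stated polynomial.

2*x^2*y + 2*y^3 - 3*z^3 + x*y + 3*y*z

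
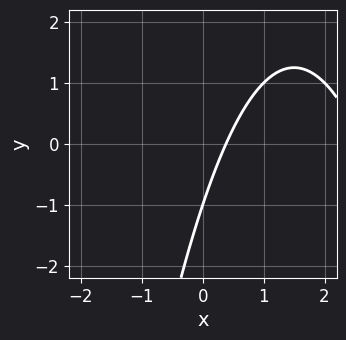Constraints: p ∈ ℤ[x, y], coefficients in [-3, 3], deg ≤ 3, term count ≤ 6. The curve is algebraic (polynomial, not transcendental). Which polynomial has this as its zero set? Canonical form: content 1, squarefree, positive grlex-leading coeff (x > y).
x^2 - 3*x + y + 1

1. Degree: the shape is more complex than any degree-1 curve, so deg p = 2.
2. From the axis intercepts and sections: one y-axis crossing is at y = -1.
3. Together with the visible shape, these determine p as stated.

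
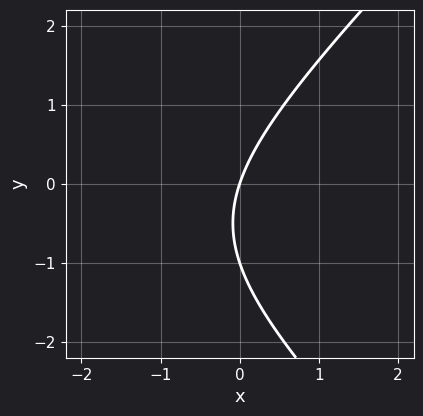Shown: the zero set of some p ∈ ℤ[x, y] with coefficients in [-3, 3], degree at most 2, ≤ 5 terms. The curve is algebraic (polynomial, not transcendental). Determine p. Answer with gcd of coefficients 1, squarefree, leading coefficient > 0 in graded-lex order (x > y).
(a) Degree: the shape is more complex than any degree-1 curve, so deg p = 2.
(b) Against the integer gridlines: among the integer gridlines, it crosses the y-axis at y ∈ {-1, 0}; it meets the x-axis at x = 0 (among the integer gridlines).
(c) These observations pin down the coefficients.

x^2 - y^2 + 3*x - y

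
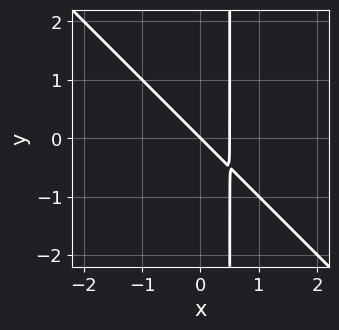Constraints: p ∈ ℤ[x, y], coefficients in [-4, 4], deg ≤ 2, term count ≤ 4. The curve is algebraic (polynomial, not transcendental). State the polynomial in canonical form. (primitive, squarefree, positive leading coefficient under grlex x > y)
2*x^2 + 2*x*y - x - y

(a) Degree: a generic line meets the curve in up to 2 points, so deg p = 2.
(b) Against the integer gridlines: it meets the x-axis at x = 0 (among the integer gridlines); it meets the y-axis at y = 0 (among the integer gridlines).
(c) Fitting integer coefficients to these (and the overall shape) gives p.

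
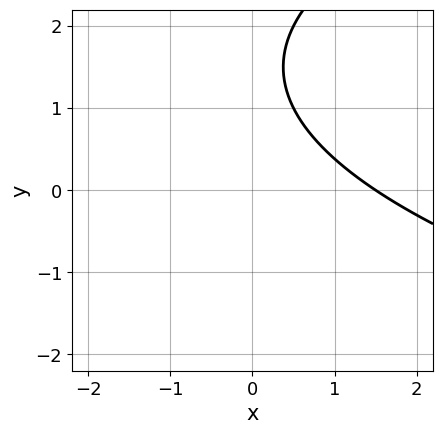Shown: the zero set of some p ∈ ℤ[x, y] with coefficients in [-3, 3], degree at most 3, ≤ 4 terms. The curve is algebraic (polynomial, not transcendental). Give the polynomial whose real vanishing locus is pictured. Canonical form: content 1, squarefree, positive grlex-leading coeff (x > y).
y^2 - 2*x - 3*y + 3

First, degree: no degree-1 curve has this shape, so deg p = 2.
Next, from the visible intercepts: no y-intercept at any integer in the box.
Finally, the integer polynomial consistent with all of this is the stated p.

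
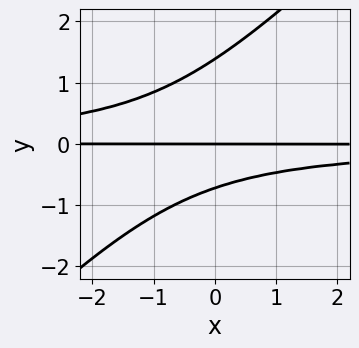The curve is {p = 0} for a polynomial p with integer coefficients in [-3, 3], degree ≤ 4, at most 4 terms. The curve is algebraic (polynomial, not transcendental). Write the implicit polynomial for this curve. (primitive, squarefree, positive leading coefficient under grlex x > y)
3*x*y^2 - 3*y^3 + 2*y^2 + 3*y

First, deg p = 3.
Next, observable constraints: it crosses the y-axis at the gridline y = 0; the visible x-axis segment lies entirely on the curve.
Finally, solving for integer coefficients yields p as stated.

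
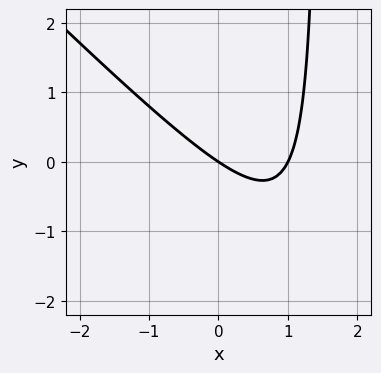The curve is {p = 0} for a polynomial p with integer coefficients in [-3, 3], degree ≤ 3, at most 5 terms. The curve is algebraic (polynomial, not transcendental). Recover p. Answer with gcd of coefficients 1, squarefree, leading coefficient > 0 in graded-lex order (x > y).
(a) The degree is 2 — no degree-1 curve has this shape.
(b) Reading off the gridlines: it crosses the y-axis at the gridline y = 0; among the integer gridlines, it crosses the x-axis at x ∈ {0, 1}.
(c) These observations pin down the coefficients.

2*x^2 + 2*x*y - 2*x - 3*y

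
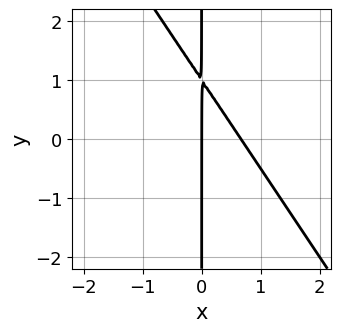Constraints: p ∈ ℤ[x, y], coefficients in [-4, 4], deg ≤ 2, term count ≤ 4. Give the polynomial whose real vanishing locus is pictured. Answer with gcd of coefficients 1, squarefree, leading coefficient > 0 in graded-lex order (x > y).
deg p = 2. A generic line meets the curve in up to 2 points.
Reading off the gridlines: the visible y-axis segment lies entirely on the curve; it crosses the x-axis at the gridline x = 0.
Together with the visible shape, these determine p as stated.

3*x^2 + 2*x*y - 2*x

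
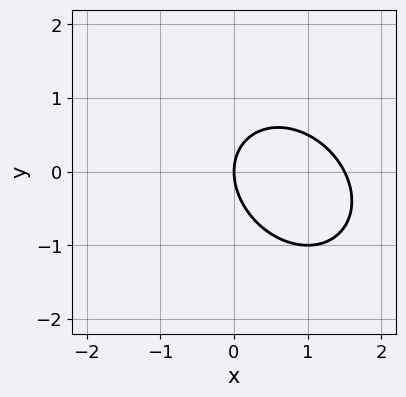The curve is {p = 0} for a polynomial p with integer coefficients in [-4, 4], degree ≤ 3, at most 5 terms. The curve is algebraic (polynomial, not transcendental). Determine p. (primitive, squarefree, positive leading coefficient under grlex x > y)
2*x^2 + x*y + 2*y^2 - 3*x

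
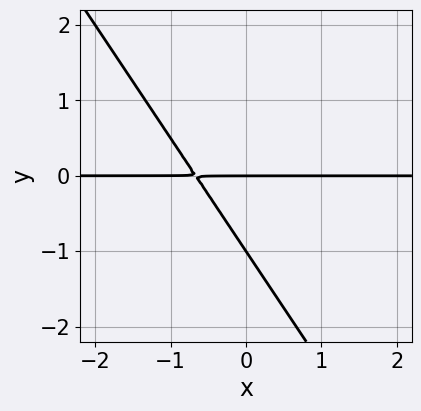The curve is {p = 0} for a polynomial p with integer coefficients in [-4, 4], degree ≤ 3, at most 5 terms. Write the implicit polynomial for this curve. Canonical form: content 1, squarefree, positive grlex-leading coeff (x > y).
3*x*y + 2*y^2 + 2*y

(a) deg p = 2. A generic line meets the curve in up to 2 points.
(b) From the visible intercepts: the visible x-axis segment lies entirely on the curve; the y-axis gridline crossings are at y ∈ {-1, 0}.
(c) These observations pin down the coefficients.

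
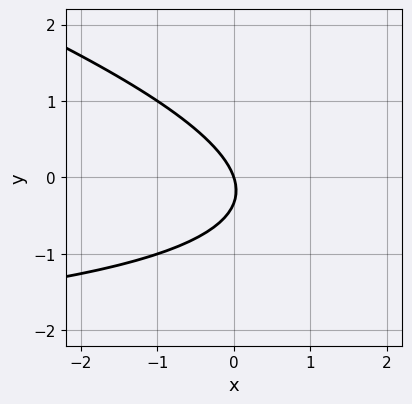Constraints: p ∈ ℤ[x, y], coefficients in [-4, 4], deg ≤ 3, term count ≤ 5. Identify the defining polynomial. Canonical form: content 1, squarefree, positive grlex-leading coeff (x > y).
Degree: the shape is more complex than any degree-1 curve, so deg p = 2.
Reading off the gridlines: one y-axis crossing is at y = 0; it crosses the x-axis at the gridline x = 0.
Matching integer coefficients to the picture gives p.

x*y + 3*y^2 + 3*x + y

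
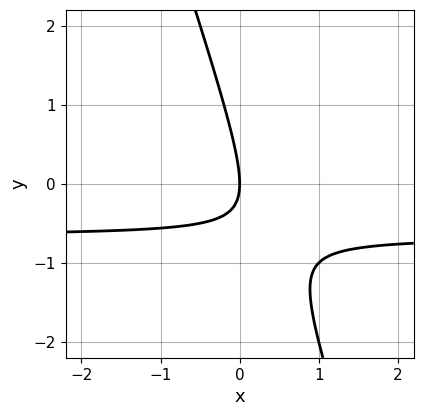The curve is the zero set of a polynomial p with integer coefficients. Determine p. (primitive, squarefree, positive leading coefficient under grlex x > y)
3*x*y + y^2 + 2*x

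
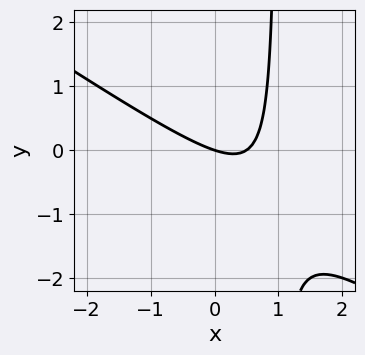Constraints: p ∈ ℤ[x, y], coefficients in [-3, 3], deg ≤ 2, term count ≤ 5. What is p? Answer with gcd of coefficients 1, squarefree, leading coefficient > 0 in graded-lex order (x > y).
1. Degree: no degree-1 curve has this shape, so deg p = 2.
2. From the visible intercepts: it meets the y-axis at y = 0 (among the integer gridlines); it meets the x-axis at x = 0 (among the integer gridlines).
3. Solving for integer coefficients yields p as stated.

2*x^2 + 3*x*y - x - 3*y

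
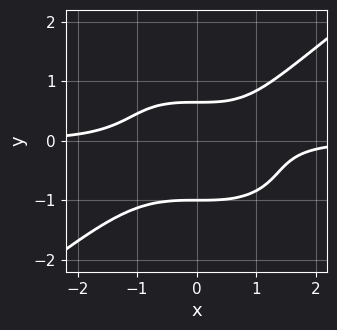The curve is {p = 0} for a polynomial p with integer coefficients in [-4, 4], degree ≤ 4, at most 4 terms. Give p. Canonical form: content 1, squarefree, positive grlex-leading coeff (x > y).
x^3*y - 2*y^4 - y + 1

The degree is 4 — no degree-3 curve has this shape.
From the visible intercepts: it crosses the y-axis at the gridline y = -1; it misses every integer gridline on the x-axis.
Matching integer coefficients to the picture gives p.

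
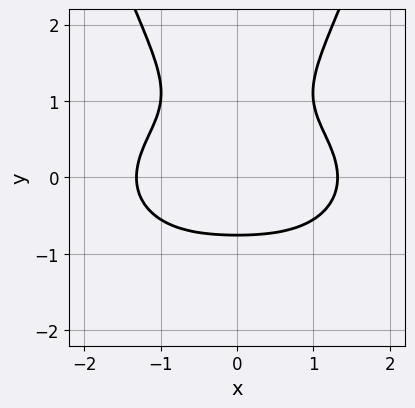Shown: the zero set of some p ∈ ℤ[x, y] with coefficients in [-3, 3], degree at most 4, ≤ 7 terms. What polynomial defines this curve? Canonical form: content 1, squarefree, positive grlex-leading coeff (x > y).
x^4 + 2*x^2*y^2 - 3*y^3 + 3*y^2 - 3

deg p = 4. No degree-3 curve has this shape.
Symmetries: mirror symmetry x ↦ −x ⇒ only even powers of x.
Together with the visible shape, these determine p as stated.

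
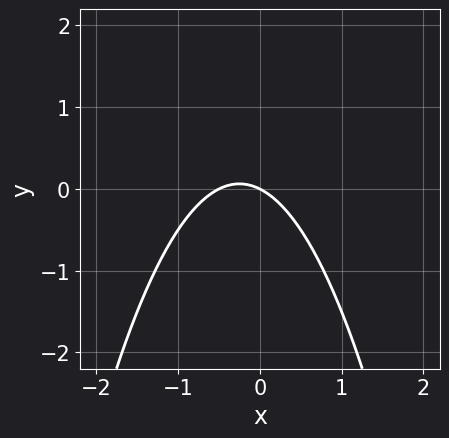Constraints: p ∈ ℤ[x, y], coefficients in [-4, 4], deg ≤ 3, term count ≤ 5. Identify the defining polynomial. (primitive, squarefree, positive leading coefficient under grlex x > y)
2*x^2 + x + 2*y

The degree is 2 — no degree-1 curve has this shape.
From the visible intercepts: one y-axis crossing is at y = 0; one x-axis crossing is at x = 0.
Matching integer coefficients to the picture gives p.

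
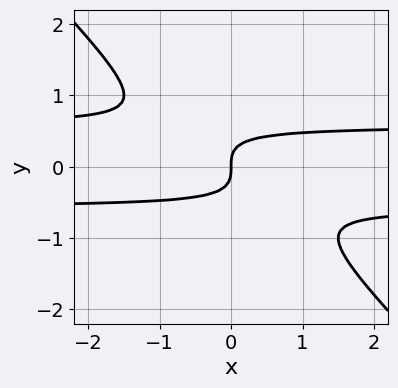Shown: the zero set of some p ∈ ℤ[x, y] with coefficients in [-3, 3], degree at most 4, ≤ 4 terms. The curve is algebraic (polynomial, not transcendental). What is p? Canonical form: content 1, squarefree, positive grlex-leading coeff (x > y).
3*x*y^2 + 3*y^3 - x

First, degree: the shape is more complex than any degree-2 curve, so deg p = 3.
Then, from the visible intercepts: it meets the y-axis at y = 0 (among the integer gridlines); it crosses the x-axis at the gridline x = 0.
Finally, together with the visible shape, these determine p as stated.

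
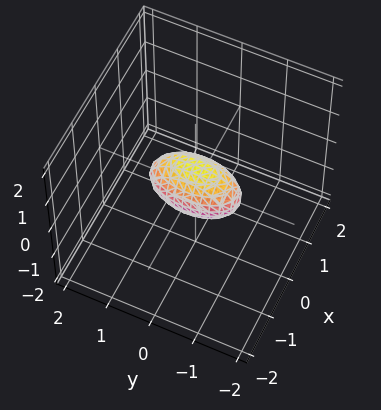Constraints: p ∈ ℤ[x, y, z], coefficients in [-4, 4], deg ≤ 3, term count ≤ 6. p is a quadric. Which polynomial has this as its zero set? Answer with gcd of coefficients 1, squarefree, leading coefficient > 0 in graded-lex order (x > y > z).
3*x^2 + y^2 + 2*z^2 - 1

1. The degree is 2 — bounded and convex; a quadric.
2. Symmetries: mirror symmetry y ↦ −y ⇒ only even powers of y; mirror symmetry z ↦ −z ⇒ only even powers of z; it's symmetric under x → −x, forcing even powers of x.
3. Observable constraints: the y-axis gridline crossings are at y ∈ {-1, 1}.
4. Assembling these constraints gives the stated polynomial.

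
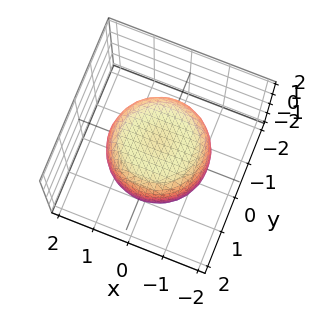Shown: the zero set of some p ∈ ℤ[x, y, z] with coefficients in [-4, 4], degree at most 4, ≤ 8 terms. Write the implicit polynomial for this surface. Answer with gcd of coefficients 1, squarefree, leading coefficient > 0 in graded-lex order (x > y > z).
1. Degree: no degree-3 surface has this shape, so deg p = 4.
2. Symmetries: rotational symmetry about the z-axis ⇒ p depends on x, y only through x² + y².
3. From the visible intercepts: a circular section at z = 0 has radius between 1 and 2; the z-axis gridline crossings are at z ∈ {-1, 1}.
4. Together with the visible shape, these determine p as stated.

2*x^4 + 4*x^2*y^2 + 2*y^4 - 2*x^2 - 2*y^2 + 3*z^2 - 3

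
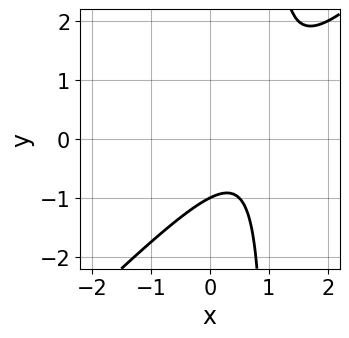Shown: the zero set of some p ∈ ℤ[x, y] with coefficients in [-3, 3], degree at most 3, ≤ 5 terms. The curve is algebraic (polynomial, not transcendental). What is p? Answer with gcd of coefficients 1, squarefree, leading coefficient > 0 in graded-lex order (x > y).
2*x^2 - 2*x*y - 3*x + 2*y + 2

First, degree: the shape is more complex than any degree-1 curve, so deg p = 2.
Next, from the visible intercepts: it meets the y-axis at y = -1 (among the integer gridlines); no x-intercept at any integer in the box.
Finally, these observations pin down the coefficients.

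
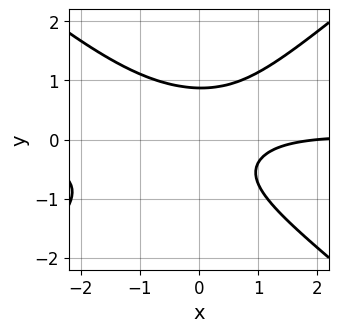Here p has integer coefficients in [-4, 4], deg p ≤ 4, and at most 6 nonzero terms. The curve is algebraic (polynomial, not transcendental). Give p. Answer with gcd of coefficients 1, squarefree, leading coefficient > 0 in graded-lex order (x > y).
2*x^2*y - 3*y^3 + x*y - x + 2

First, degree: no degree-2 curve has this shape, so deg p = 3.
Then, from the axis intercepts and sections: it meets the x-axis at x = 2 (among the integer gridlines).
Finally, putting this together gives p.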